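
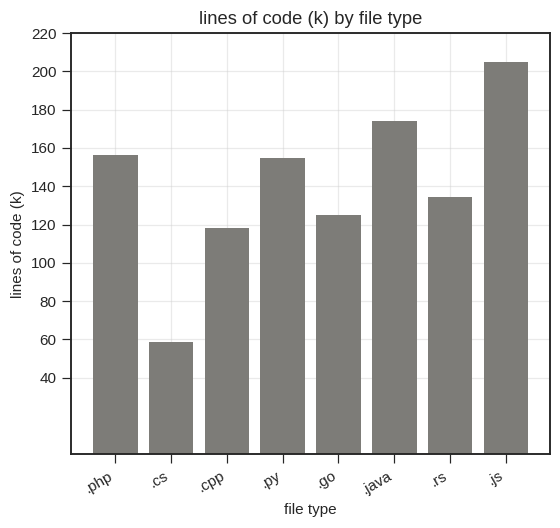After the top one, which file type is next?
Top 3: .js ≈ 200, .java ≈ 180, .php ≈ 160.

.java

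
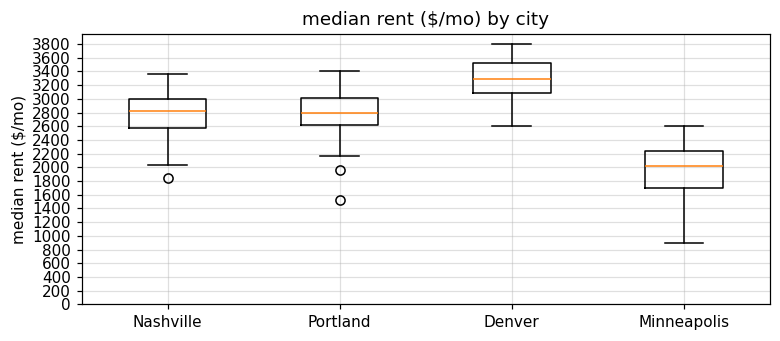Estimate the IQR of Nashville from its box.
Q3 ≈ 3000, Q1 ≈ 2600; IQR ≈ 400.

≈ 400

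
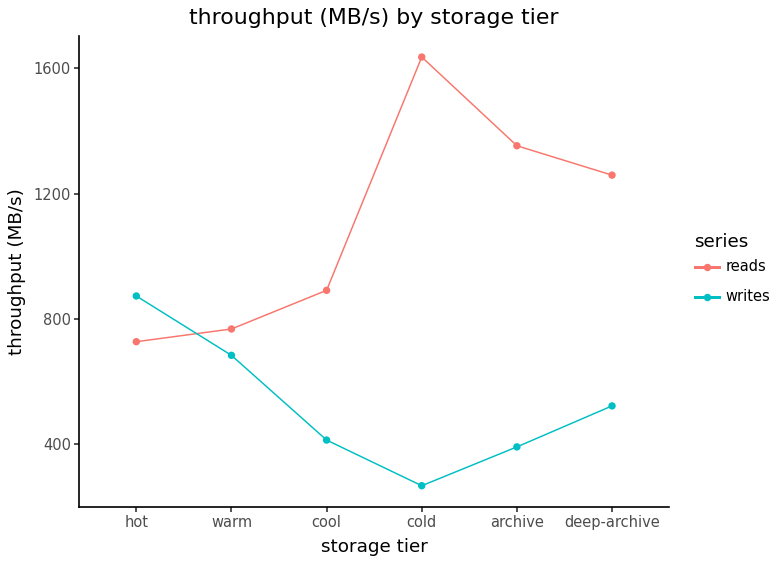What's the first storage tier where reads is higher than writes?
warm

hot: reads ≈ 800 vs writes ≈ 800 (not yet); warm: reads ≈ 800 vs writes ≈ 600 (first crossover).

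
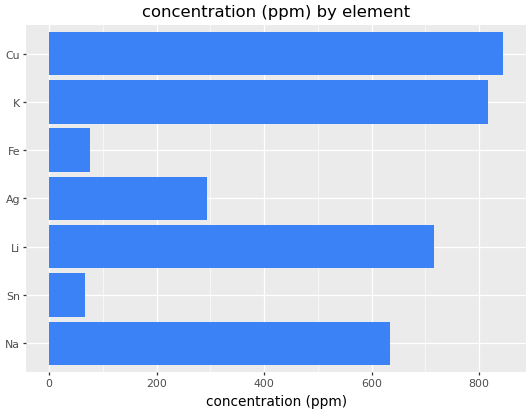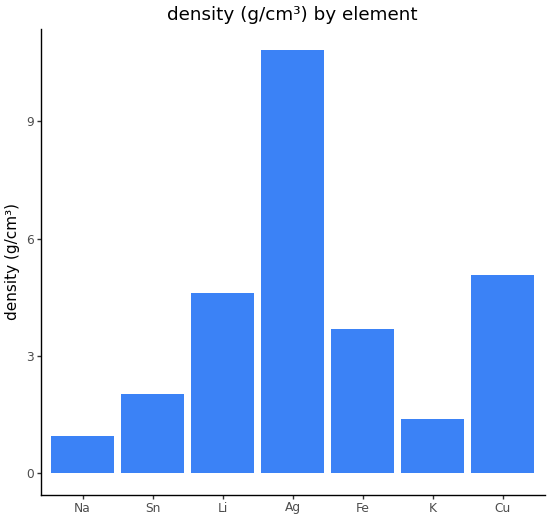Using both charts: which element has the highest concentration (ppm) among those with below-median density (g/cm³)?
K

Chart 2 median density (g/cm³) ≈ 4; below-median elements: Na, Sn, K. Among those, K has the highest concentration (ppm) (≈ 800).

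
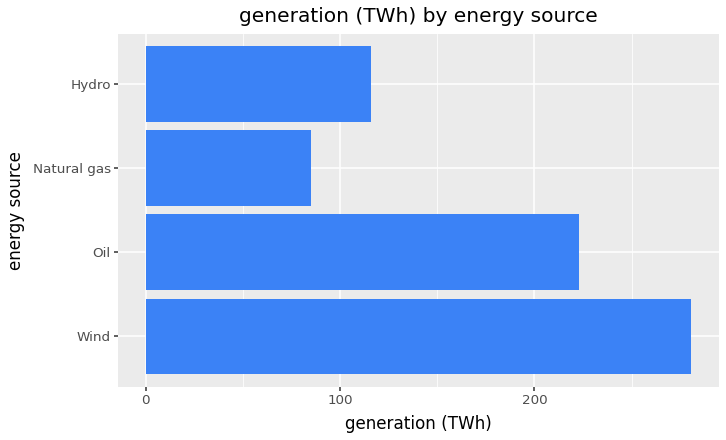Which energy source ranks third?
Hydro

Top 4: Wind ≈ 275, Oil ≈ 225, Hydro ≈ 125, Natural gas ≈ 75.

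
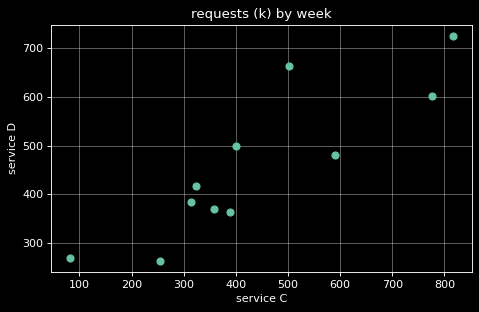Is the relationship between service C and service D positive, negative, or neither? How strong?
positive, strong

Points are positively correlated; strong (|r| ≈ 0.9).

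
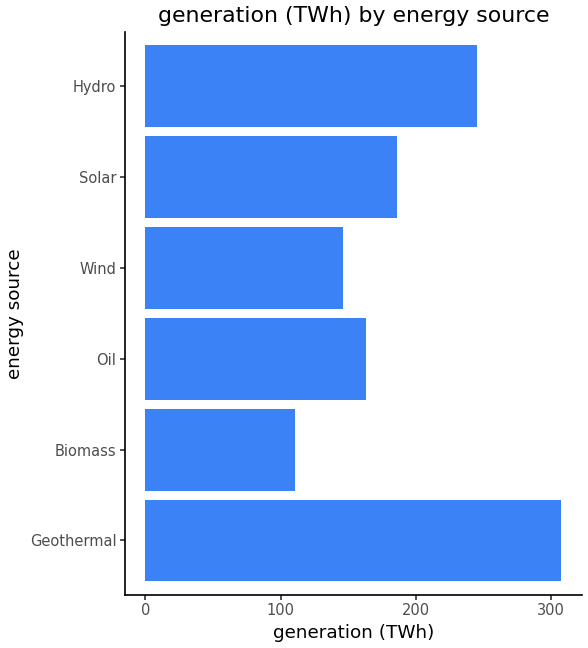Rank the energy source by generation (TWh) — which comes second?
Hydro

Top 3: Geothermal ≈ 300, Hydro ≈ 250, Solar ≈ 200.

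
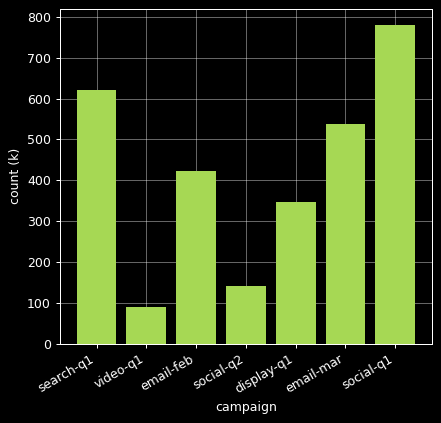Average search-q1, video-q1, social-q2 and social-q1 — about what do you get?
≈ 400

(600 + 100 + 100 + 800) / 4 ≈ 400.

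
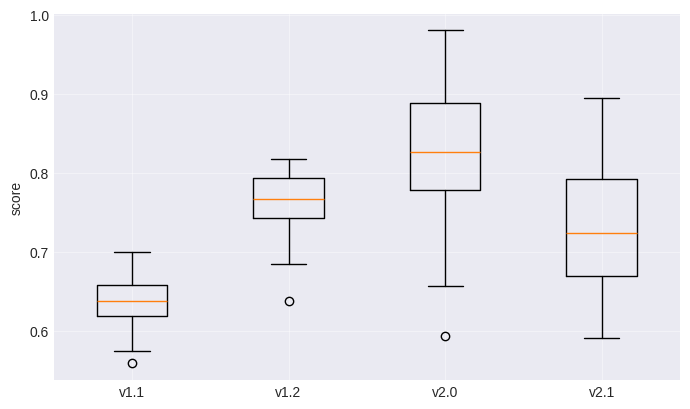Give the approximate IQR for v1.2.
≈ 0.06

Q3 ≈ 0.80, Q1 ≈ 0.74; IQR ≈ 0.06.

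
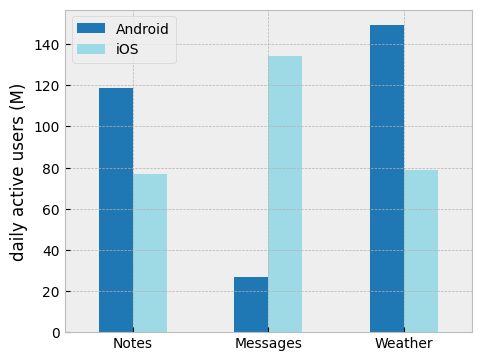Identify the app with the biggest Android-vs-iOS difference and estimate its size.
Messages: Android ≈ 20, iOS ≈ 140 → gap ≈ 120. Next-largest (Weather) is only ≈ 60.

Messages, ≈ 120 M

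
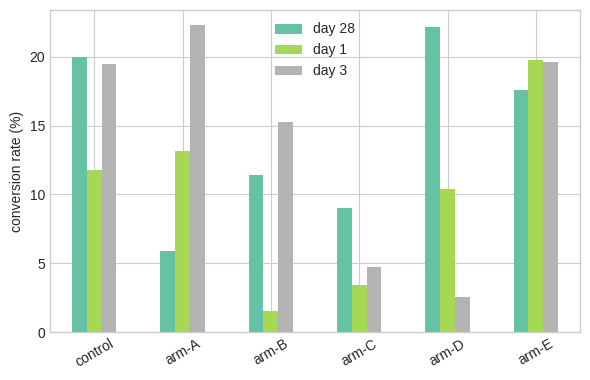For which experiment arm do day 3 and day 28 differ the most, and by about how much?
arm-D, ≈ 20 %

arm-D: day 3 ≈ 2, day 28 ≈ 22 → gap ≈ 20. Next-largest (arm-A) is only ≈ 16.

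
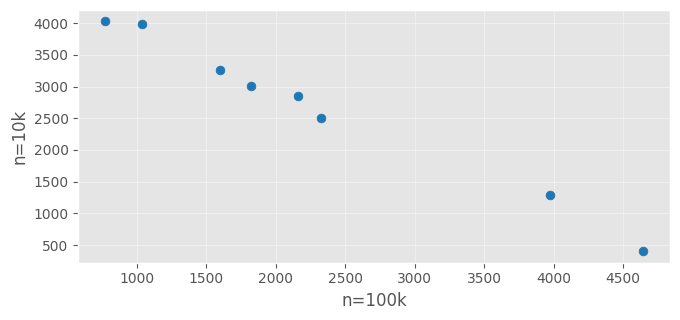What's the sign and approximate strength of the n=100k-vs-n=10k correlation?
Points are negatively correlated; strong (|r| ≈ 1.0).

negative, strong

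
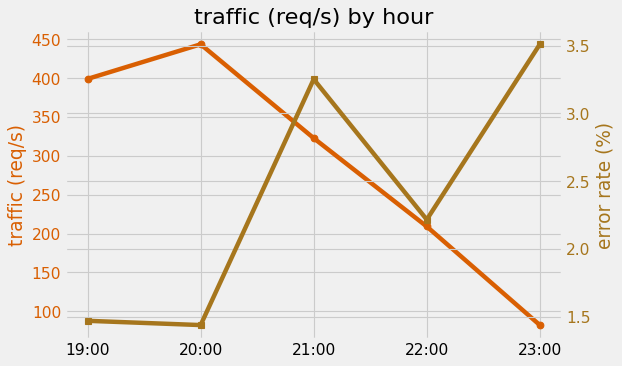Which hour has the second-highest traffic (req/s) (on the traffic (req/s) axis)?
19:00

Top 3 (on the traffic (req/s) axis): 20:00 ≈ 450, 19:00 ≈ 400, 21:00 ≈ 300.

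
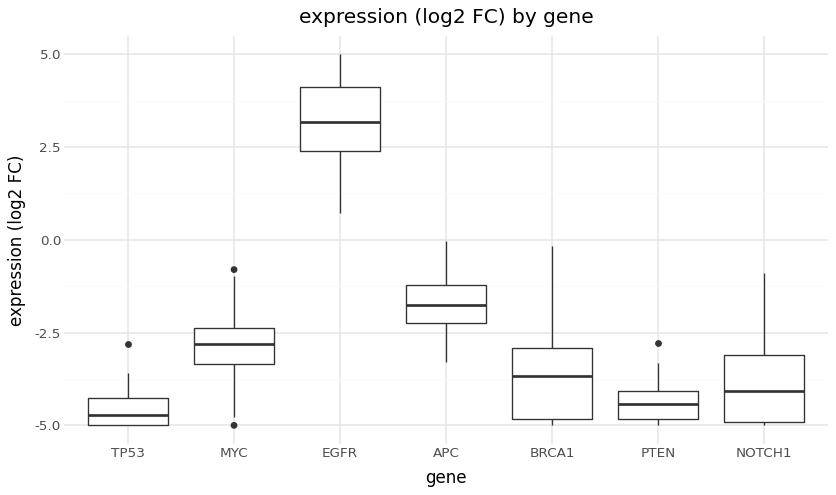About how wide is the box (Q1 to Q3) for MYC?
≈ 1

Q3 ≈ -2, Q1 ≈ -3; IQR ≈ 1.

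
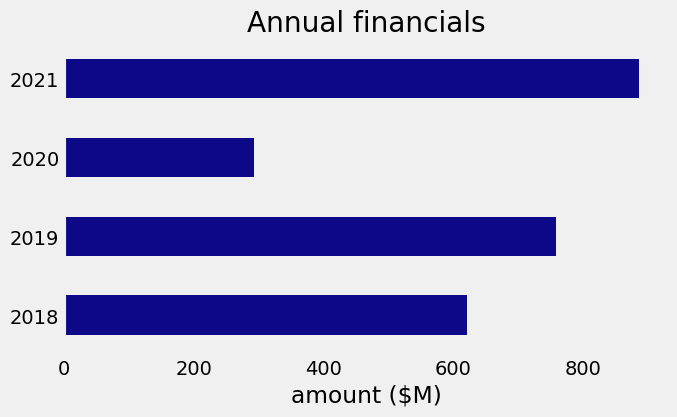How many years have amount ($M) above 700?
2

Above 700: 2019, 2021.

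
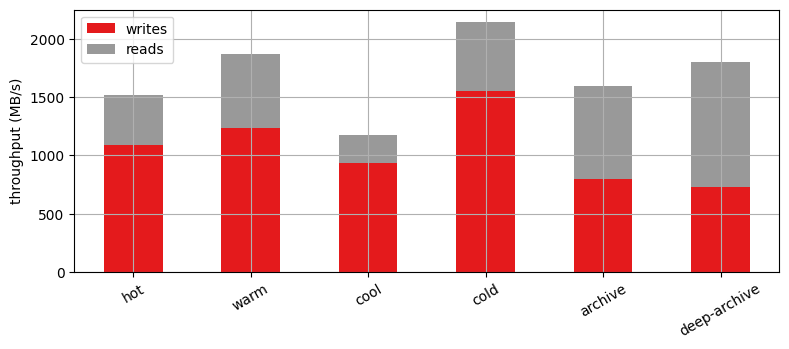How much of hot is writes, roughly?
writes top ≈ 1000, bottom ≈ 0; segment ≈ 1000.

≈ 1000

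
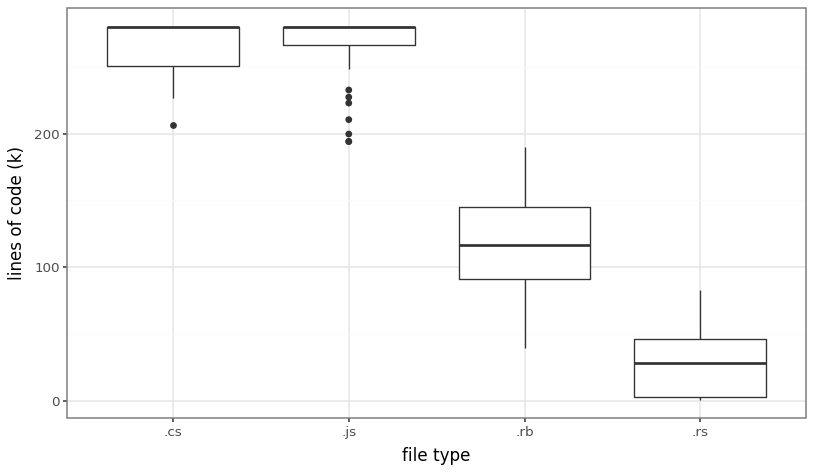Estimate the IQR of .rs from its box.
≈ 50

Q3 ≈ 50, Q1 ≈ 0; IQR ≈ 50.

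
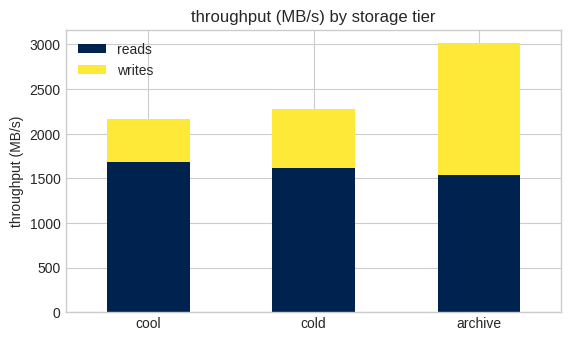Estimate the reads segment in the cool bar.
reads top ≈ 1500, bottom ≈ 0; segment ≈ 1500.

≈ 1500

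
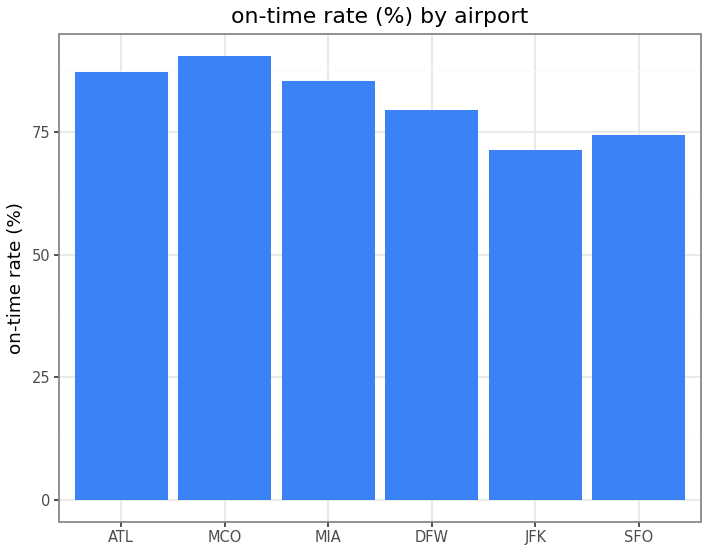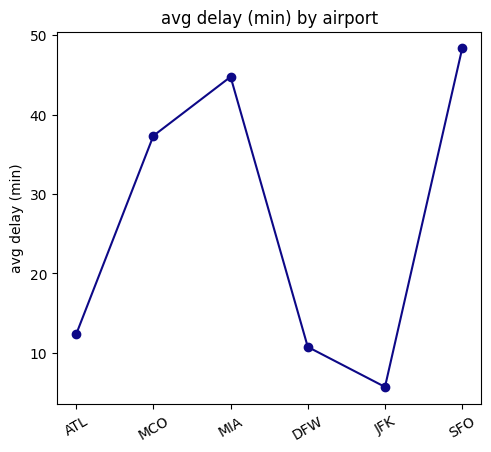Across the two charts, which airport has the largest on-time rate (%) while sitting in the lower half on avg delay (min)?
ATL

Chart 2 median avg delay (min) ≈ 25; below-median airports: ATL, DFW, JFK. Among those, ATL has the highest on-time rate (%) (≈ 90).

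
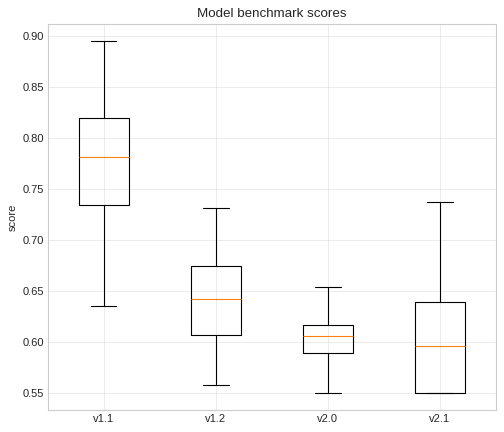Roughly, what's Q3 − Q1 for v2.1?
Q3 ≈ 0.64, Q1 ≈ 0.56; IQR ≈ 0.08.

≈ 0.08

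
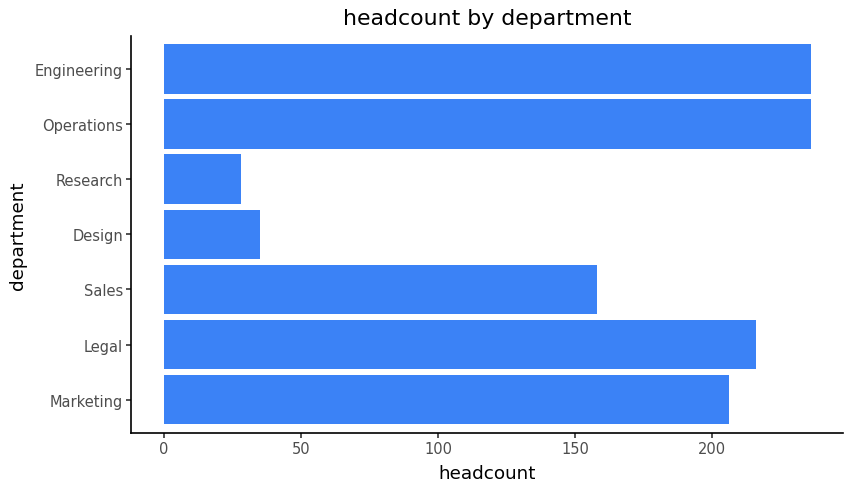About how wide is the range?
Max Operations ≈ 240, min Research ≈ 20; range ≈ 220.

≈ 220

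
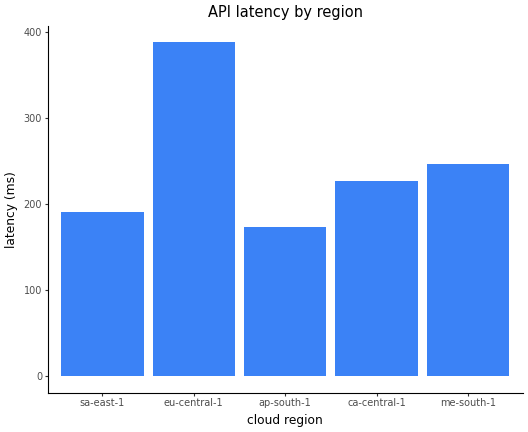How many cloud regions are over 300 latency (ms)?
1

Above 300: eu-central-1.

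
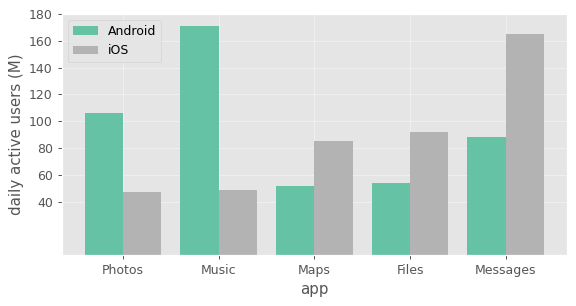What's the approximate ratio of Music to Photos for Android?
Music ≈ 180, Photos ≈ 100; 180/100 ≈ 1.8.

≈ 1.8×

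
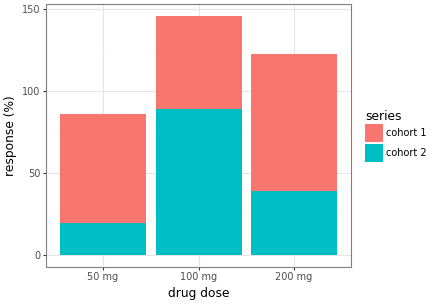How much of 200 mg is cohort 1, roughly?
≈ 80

cohort 1 top ≈ 120, bottom ≈ 40; segment ≈ 80.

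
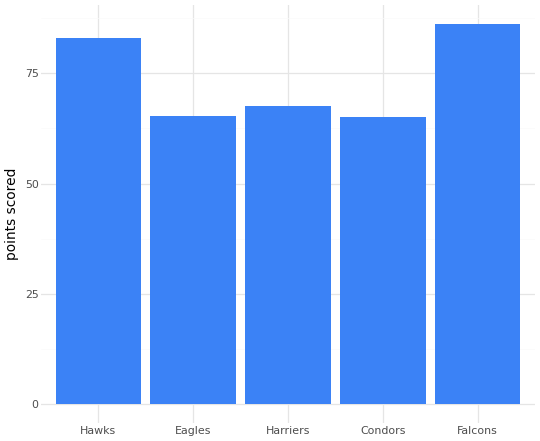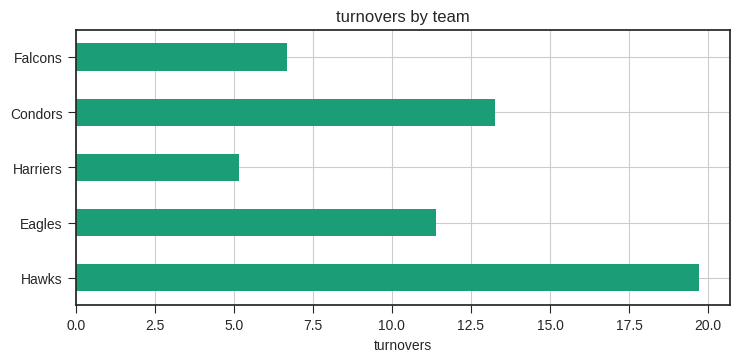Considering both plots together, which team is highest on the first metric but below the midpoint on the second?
Chart 2 median turnovers ≈ 12; below-median teams: Harriers, Falcons. Among those, Falcons has the highest points scored (≈ 90).

Falcons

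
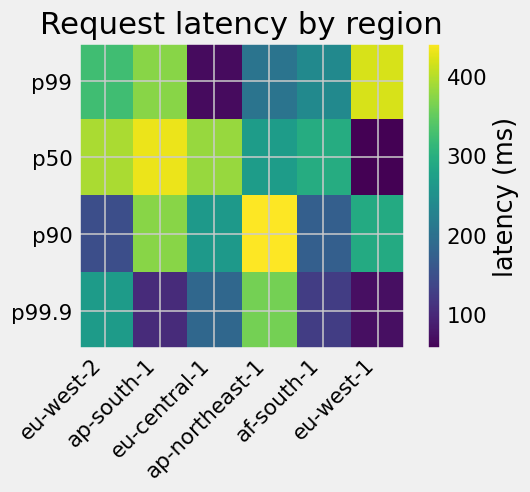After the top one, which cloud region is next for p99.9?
eu-west-2

Top 3 for p99.9: ap-northeast-1 ≈ 350, eu-west-2 ≈ 250, eu-central-1 ≈ 200.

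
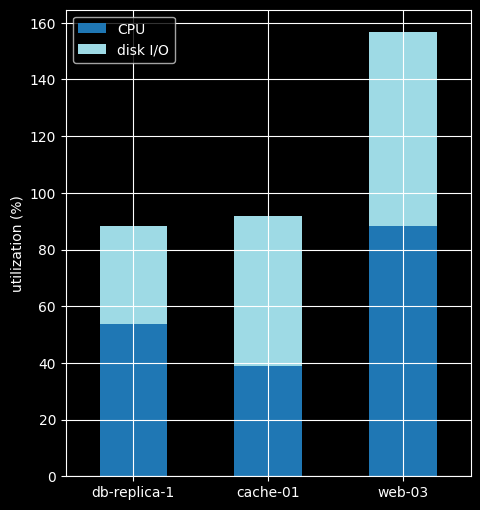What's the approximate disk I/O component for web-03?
≈ 80

disk I/O top ≈ 160, bottom ≈ 80; segment ≈ 80.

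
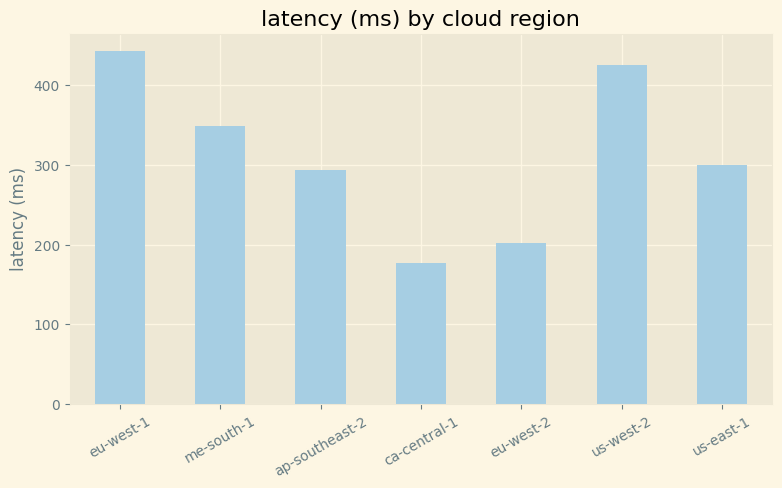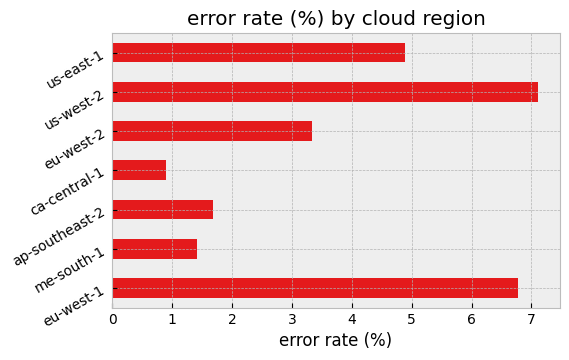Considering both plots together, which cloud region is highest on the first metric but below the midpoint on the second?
me-south-1

Chart 2 median error rate (%) ≈ 3; below-median cloud regions: me-south-1, ap-southeast-2, ca-central-1. Among those, me-south-1 has the highest latency (ms) (≈ 350).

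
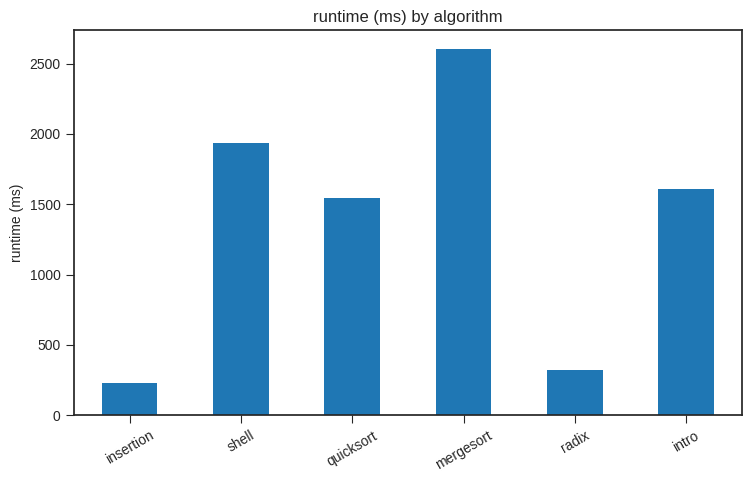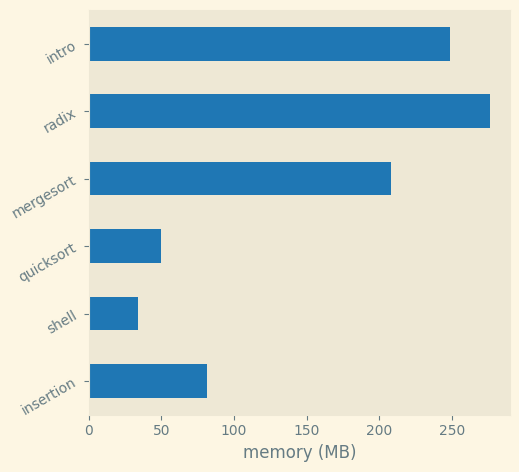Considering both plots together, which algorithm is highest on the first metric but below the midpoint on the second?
shell

Chart 2 median memory (MB) ≈ 150; below-median algorithms: insertion, shell, quicksort. Among those, shell has the highest runtime (ms) (≈ 2000).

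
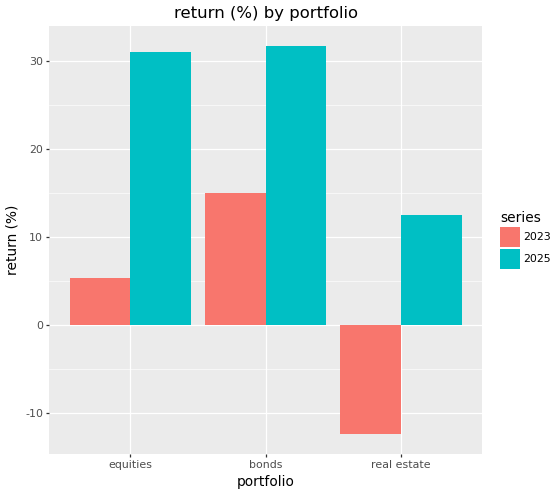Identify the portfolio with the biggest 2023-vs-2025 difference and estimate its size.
equities, ≈ 25 %

equities: 2023 ≈ 5, 2025 ≈ 30 → gap ≈ 25. Next-largest (real estate) is only ≈ 20.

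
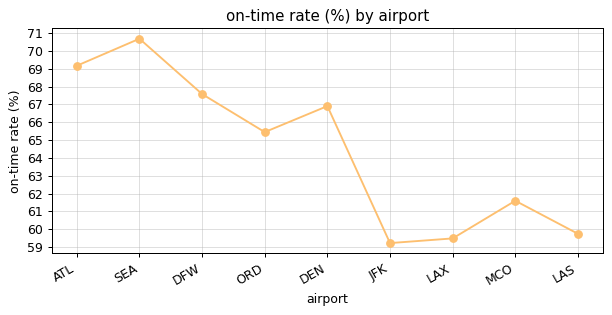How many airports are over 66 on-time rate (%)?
Above 66: ATL, SEA, DFW, DEN.

4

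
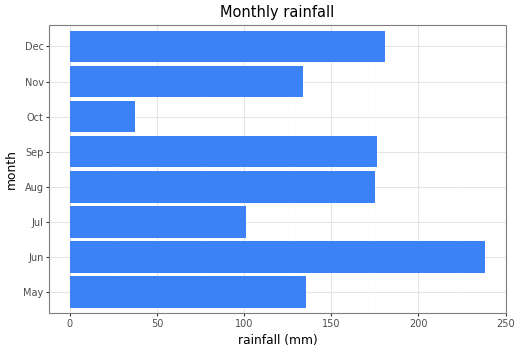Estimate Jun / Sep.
Jun ≈ 240, Sep ≈ 180; 240/180 ≈ 1.33.

≈ 1.33×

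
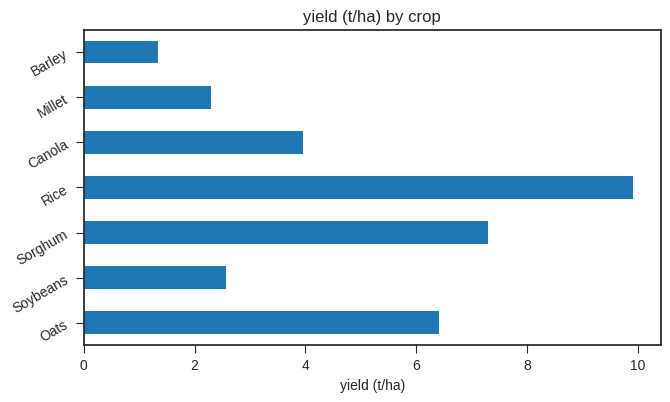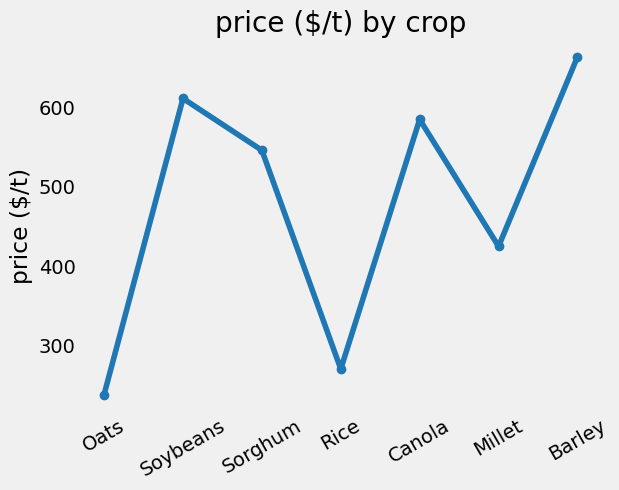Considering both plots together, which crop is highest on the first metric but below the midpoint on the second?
Rice

Chart 2 median price ($/t) ≈ 500; below-median crops: Oats, Rice, Millet. Among those, Rice has the highest yield (t/ha) (≈ 10).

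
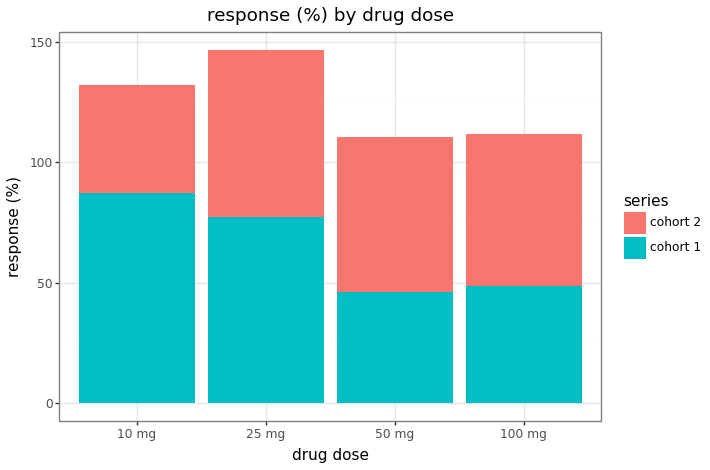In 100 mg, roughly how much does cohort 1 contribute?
cohort 1 top ≈ 40, bottom ≈ 0; segment ≈ 40.

≈ 40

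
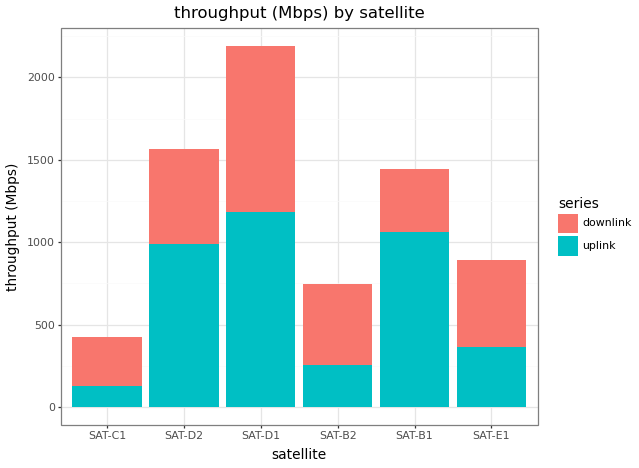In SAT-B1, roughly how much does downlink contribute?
≈ 400

downlink top ≈ 1400, bottom ≈ 1000; segment ≈ 400.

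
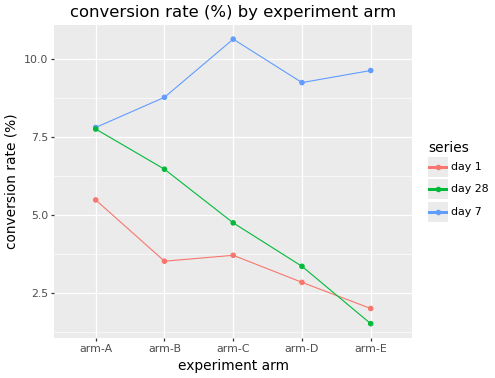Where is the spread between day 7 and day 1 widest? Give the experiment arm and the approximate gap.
arm-E, ≈ 8 %

arm-E: day 7 ≈ 10, day 1 ≈ 2 → gap ≈ 8. Next-largest (arm-C) is only ≈ 7.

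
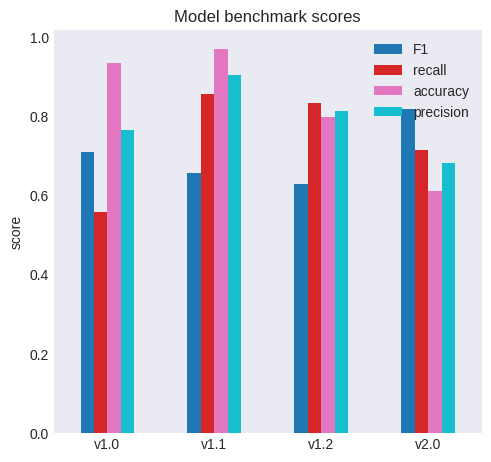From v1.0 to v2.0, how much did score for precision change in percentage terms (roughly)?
≈ -12.5%

v1.0 ≈ 0.8, v2.0 ≈ 0.7; (0.7 − 0.8) / 0.8 ≈ -12.5%.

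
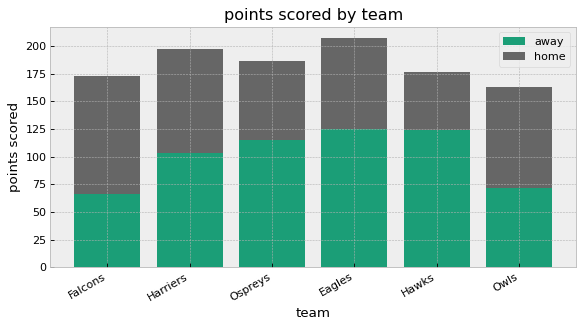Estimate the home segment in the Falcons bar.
home top ≈ 180, bottom ≈ 60; segment ≈ 120.

≈ 120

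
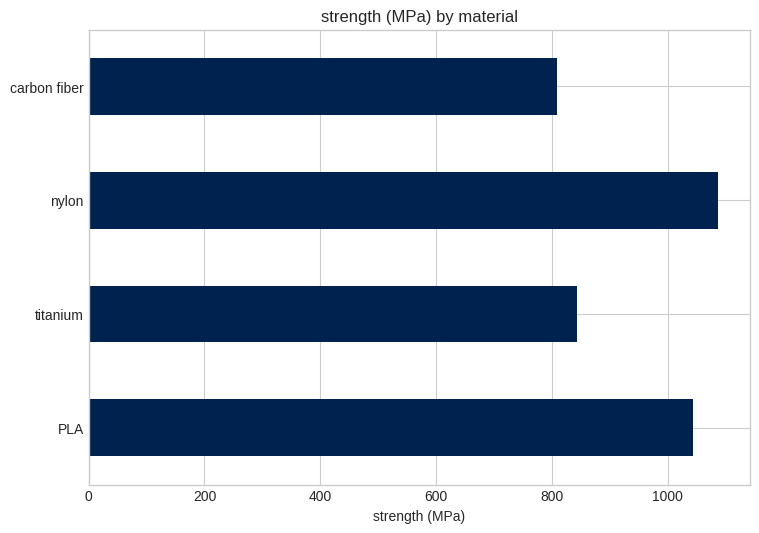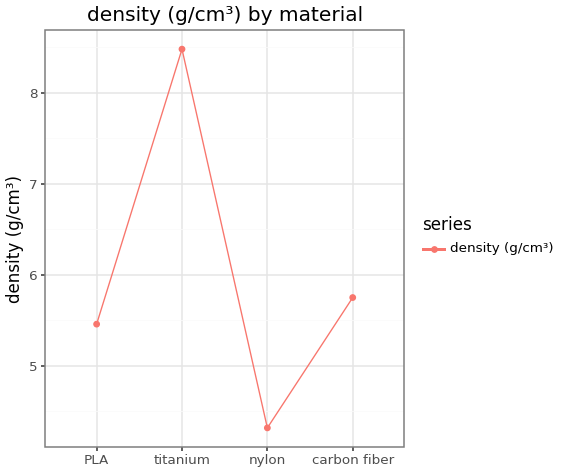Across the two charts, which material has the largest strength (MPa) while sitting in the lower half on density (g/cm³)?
nylon

Chart 2 median density (g/cm³) ≈ 6; below-median materials: PLA, nylon. Among those, nylon has the highest strength (MPa) (≈ 1100).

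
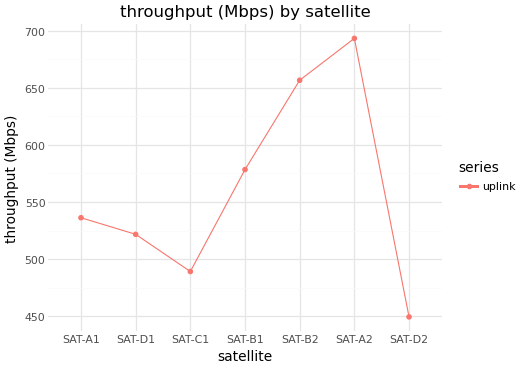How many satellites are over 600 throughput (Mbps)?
Above 600: SAT-B2, SAT-A2.

2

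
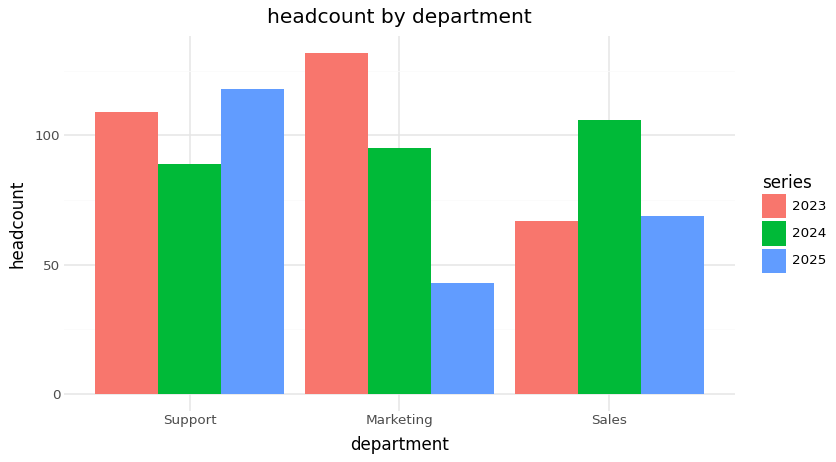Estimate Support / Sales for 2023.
Support ≈ 100, Sales ≈ 60; 100/60 ≈ 1.67.

≈ 1.67×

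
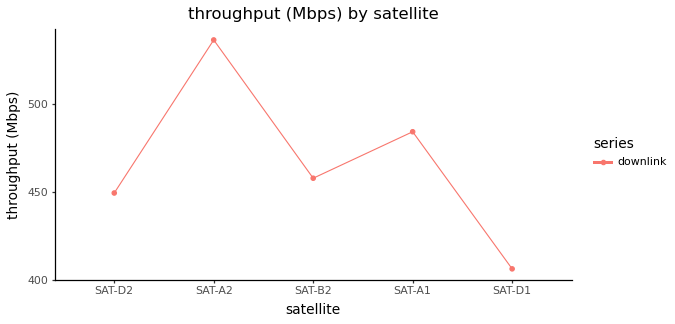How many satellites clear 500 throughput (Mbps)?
1

Above 500: SAT-A2.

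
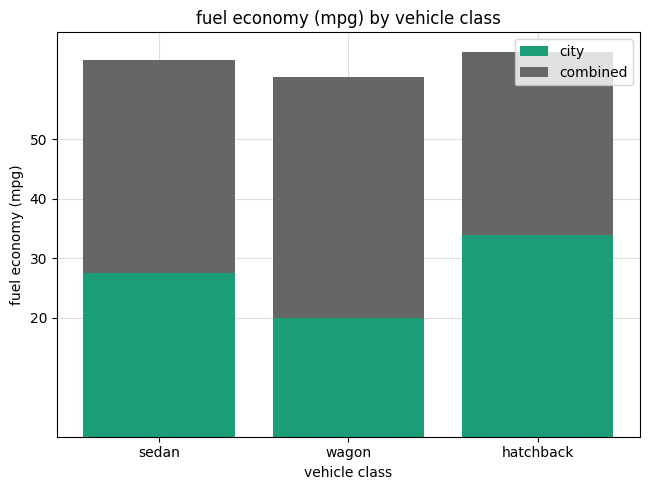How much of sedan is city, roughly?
city top ≈ 30, bottom ≈ 0; segment ≈ 30.

≈ 30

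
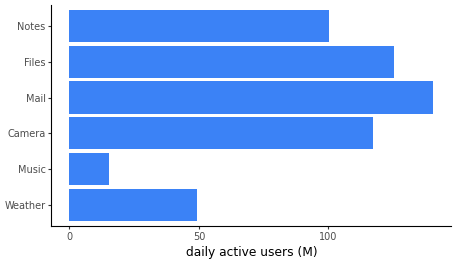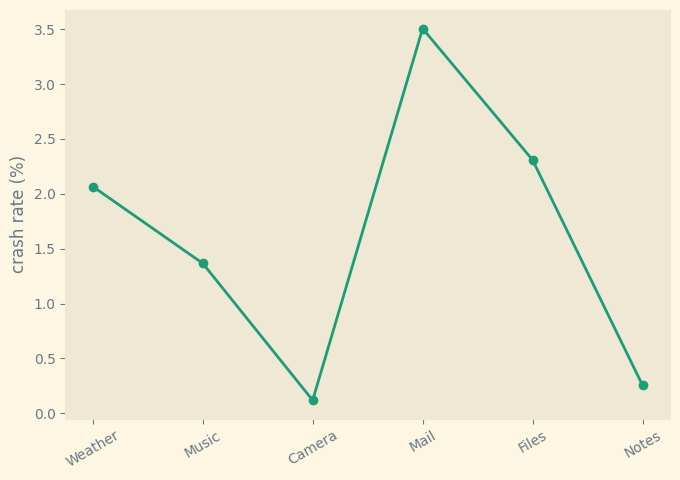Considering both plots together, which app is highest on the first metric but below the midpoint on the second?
Camera

Chart 2 median crash rate (%) ≈ 1.5; below-median apps: Music, Camera, Notes. Among those, Camera has the highest daily active users (M) (≈ 120).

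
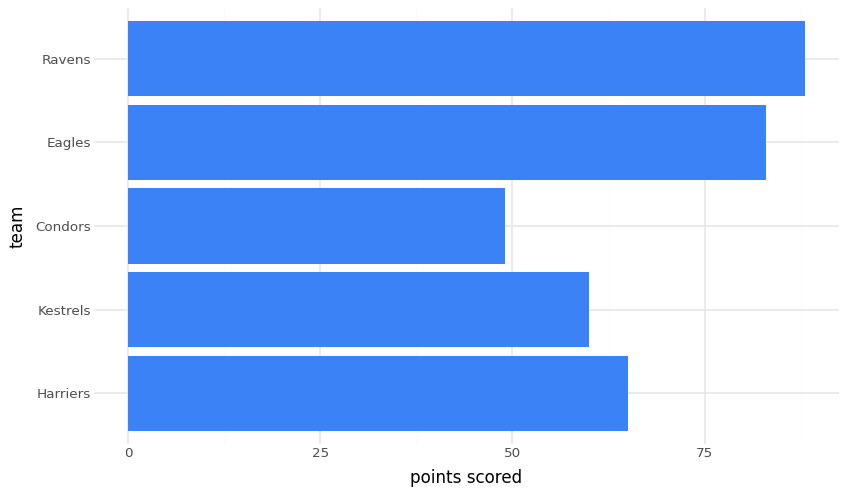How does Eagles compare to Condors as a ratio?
Eagles ≈ 80, Condors ≈ 50; 80/50 ≈ 1.6.

≈ 1.6×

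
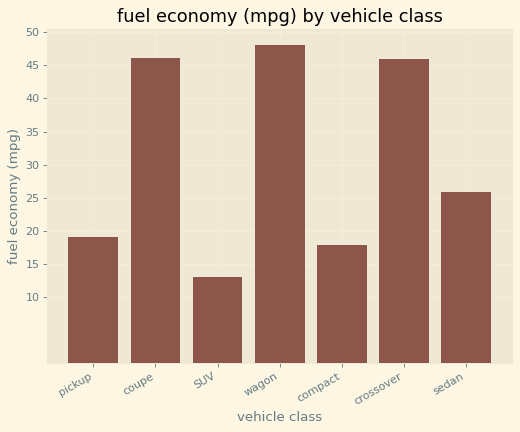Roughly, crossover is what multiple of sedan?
crossover ≈ 45, sedan ≈ 25; 45/25 ≈ 1.8.

≈ 1.8×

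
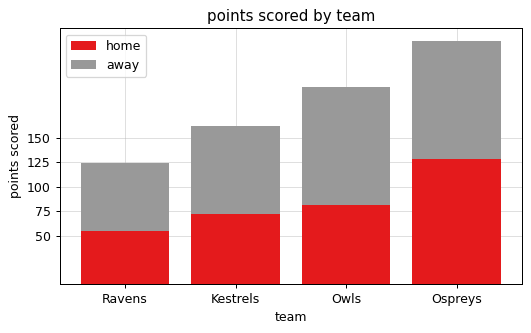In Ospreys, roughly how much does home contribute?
home top ≈ 125, bottom ≈ 0; segment ≈ 125.

≈ 125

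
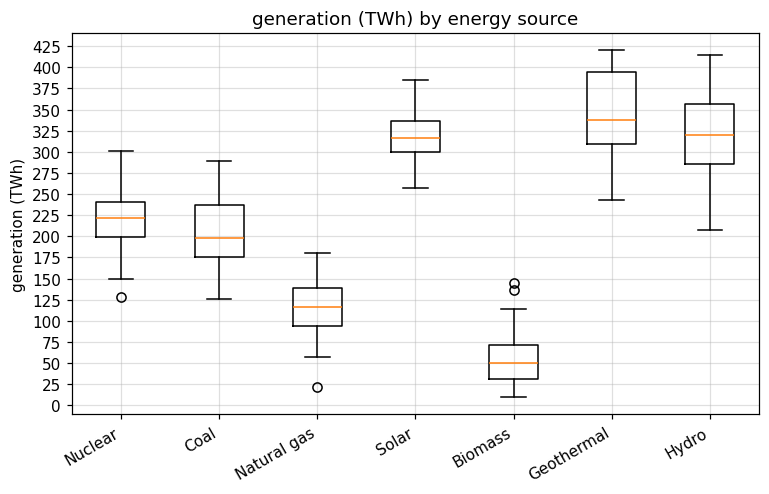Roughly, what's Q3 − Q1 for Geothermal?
Q3 ≈ 400, Q1 ≈ 300; IQR ≈ 100.

≈ 100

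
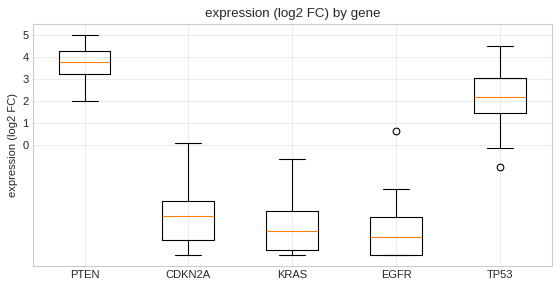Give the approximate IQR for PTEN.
Q3 ≈ 4, Q1 ≈ 3; IQR ≈ 1.

≈ 1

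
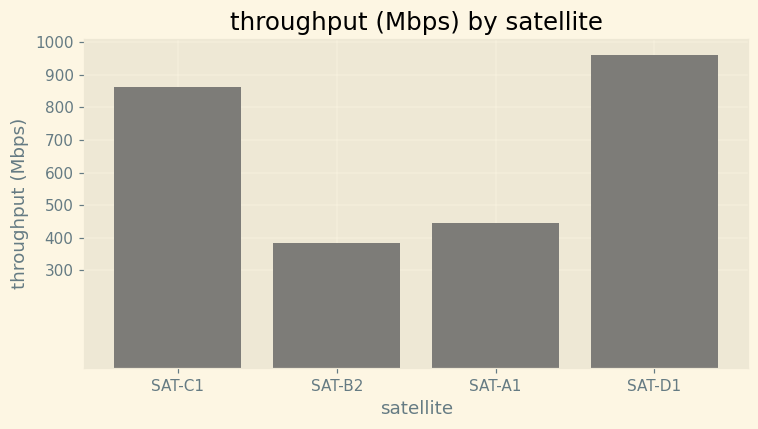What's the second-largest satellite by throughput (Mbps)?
Top 3: SAT-D1 ≈ 1000, SAT-C1 ≈ 900, SAT-A1 ≈ 400.

SAT-C1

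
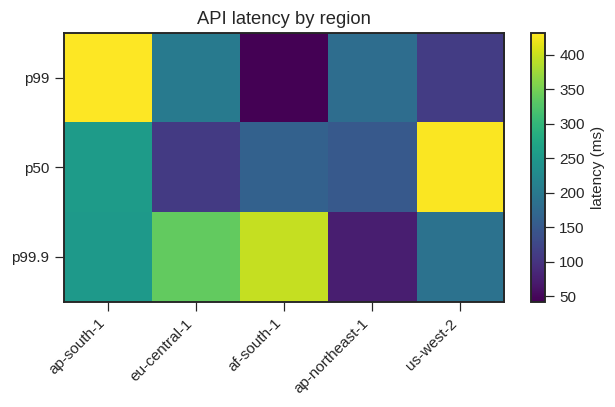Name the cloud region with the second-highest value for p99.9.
eu-central-1

Top 3 for p99.9: af-south-1 ≈ 400, eu-central-1 ≈ 350, ap-south-1 ≈ 250.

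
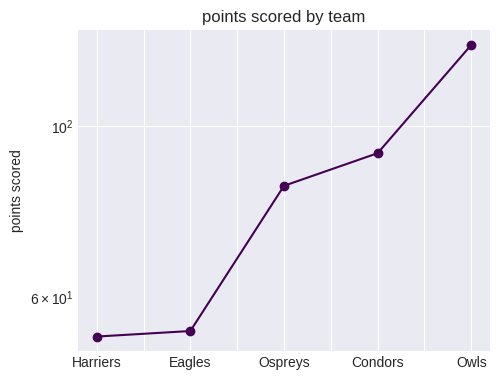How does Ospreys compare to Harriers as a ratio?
≈ 1.6×

Ospreys ≈ 80, Harriers ≈ 50; 80/50 ≈ 1.6.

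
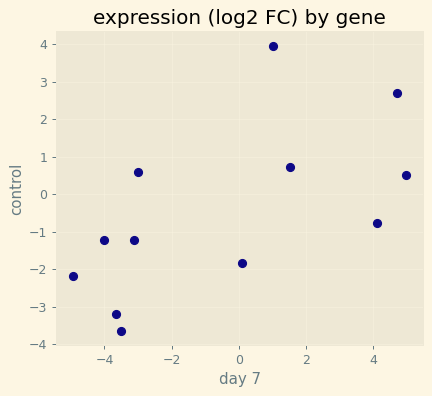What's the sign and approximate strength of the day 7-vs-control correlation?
positive, moderate

Points are positively correlated; moderate (|r| ≈ 0.6).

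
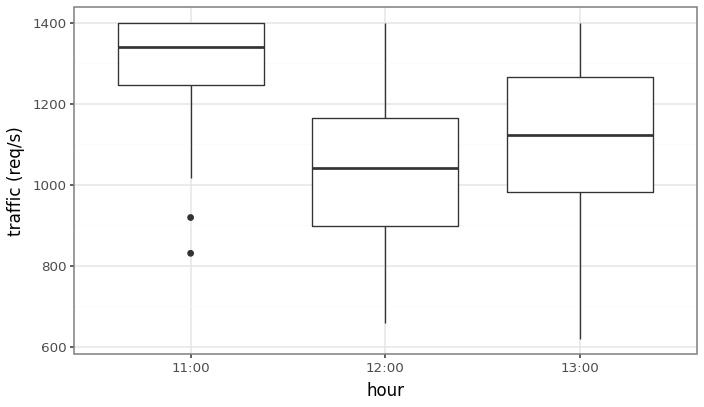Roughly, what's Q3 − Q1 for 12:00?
≈ 275

Q3 ≈ 1175, Q1 ≈ 900; IQR ≈ 275.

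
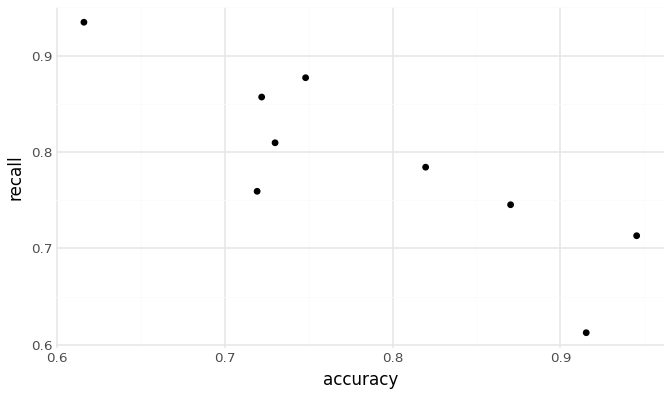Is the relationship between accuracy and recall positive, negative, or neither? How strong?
Points are negatively correlated; strong (|r| ≈ 0.9).

negative, strong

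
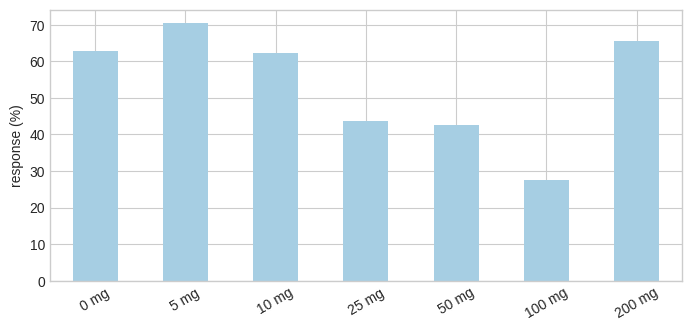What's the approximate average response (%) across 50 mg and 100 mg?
≈ 35

(40 + 30) / 2 ≈ 35.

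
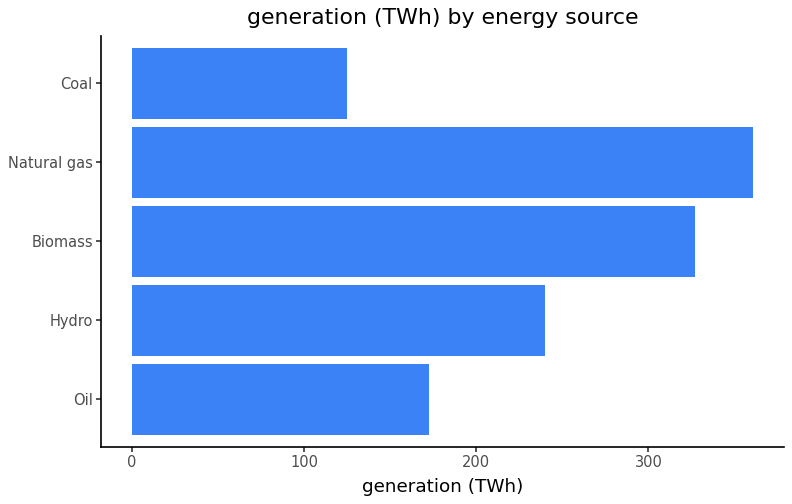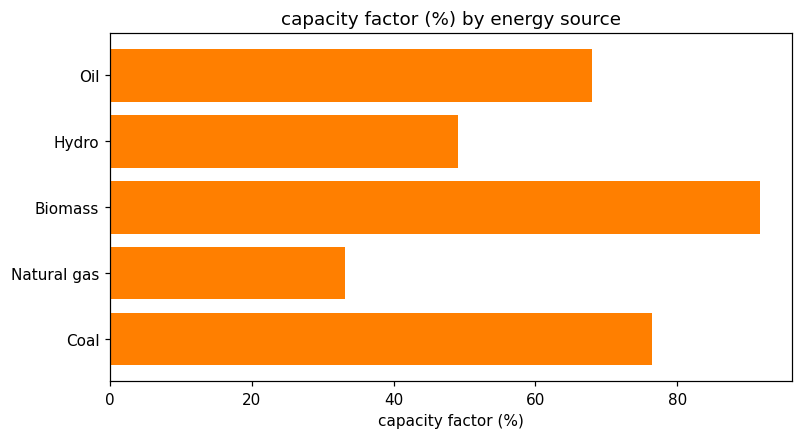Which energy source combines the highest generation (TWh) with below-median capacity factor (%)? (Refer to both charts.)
Natural gas

Chart 2 median capacity factor (%) ≈ 70; below-median energy sources: Hydro, Natural gas. Among those, Natural gas has the highest generation (TWh) (≈ 350).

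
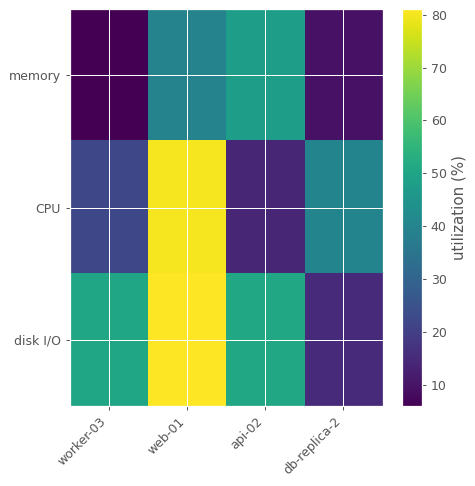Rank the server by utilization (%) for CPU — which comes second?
db-replica-2

Top 3 for CPU: web-01 ≈ 80, db-replica-2 ≈ 40, worker-03 ≈ 20.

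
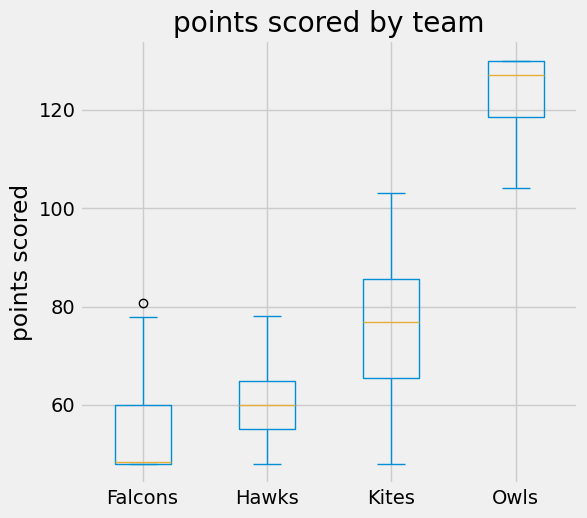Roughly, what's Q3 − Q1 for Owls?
Q3 ≈ 130, Q1 ≈ 120; IQR ≈ 10.

≈ 10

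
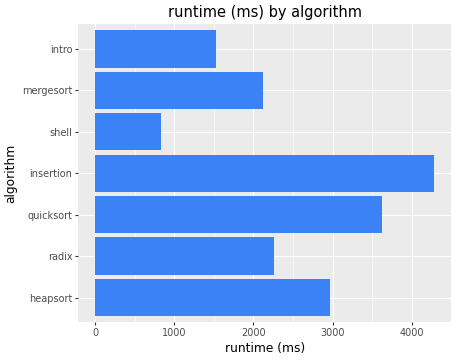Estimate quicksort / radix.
≈ 1.4×

quicksort ≈ 3500, radix ≈ 2500; 3500/2500 ≈ 1.4.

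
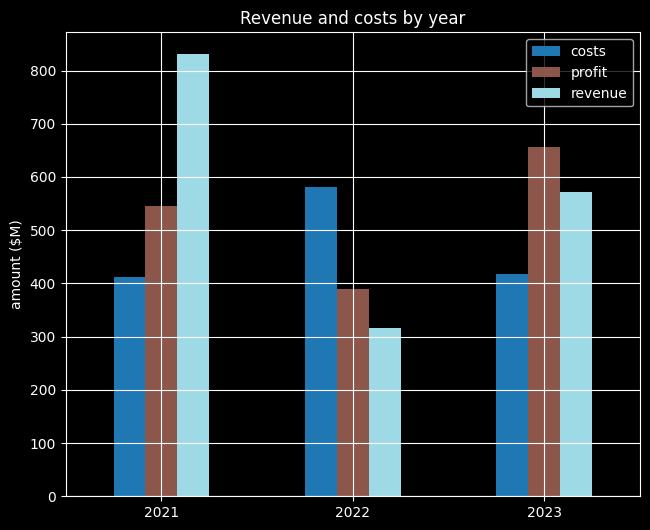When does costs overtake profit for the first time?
2021: costs ≈ 400 vs profit ≈ 500 (not yet); 2022: costs ≈ 600 vs profit ≈ 400 (first crossover).

2022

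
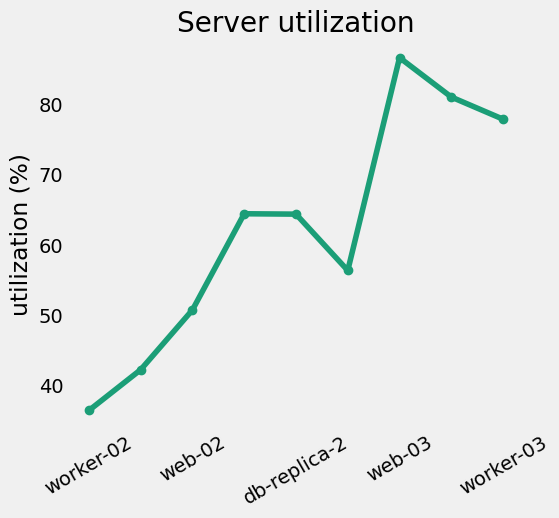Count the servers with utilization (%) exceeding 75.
Above 75: web-03, worker-01, worker-03.

3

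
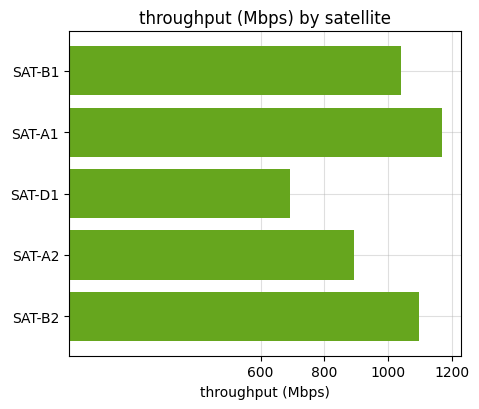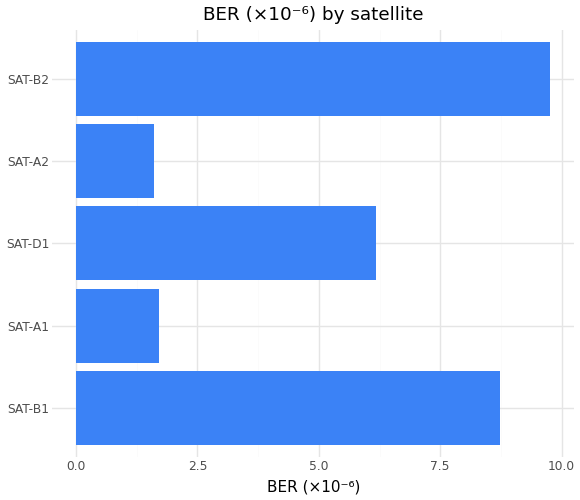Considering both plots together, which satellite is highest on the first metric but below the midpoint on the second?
Chart 2 median BER (×10⁻⁶) ≈ 6; below-median satellites: SAT-A1, SAT-A2. Among those, SAT-A1 has the highest throughput (Mbps) (≈ 1200).

SAT-A1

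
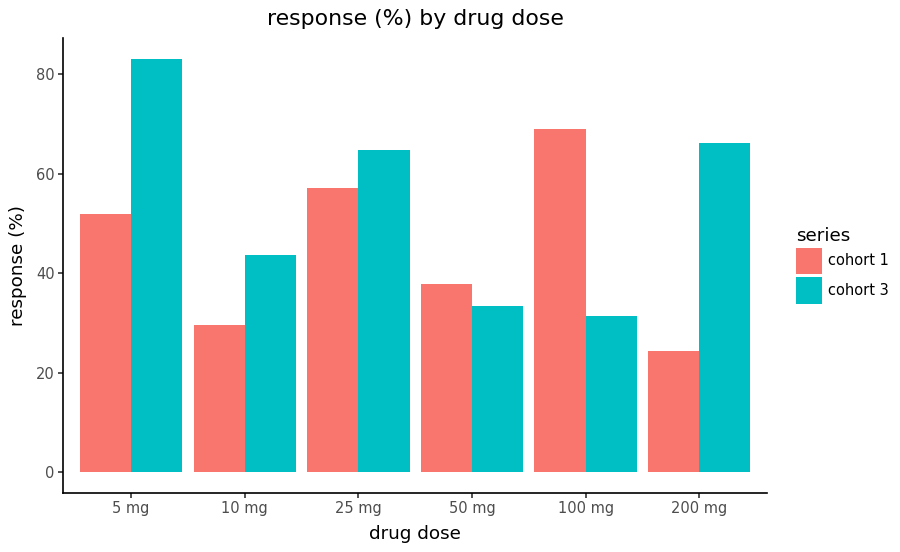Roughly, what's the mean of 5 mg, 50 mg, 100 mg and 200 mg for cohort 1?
(50 + 40 + 70 + 20) / 4 ≈ 45.

≈ 45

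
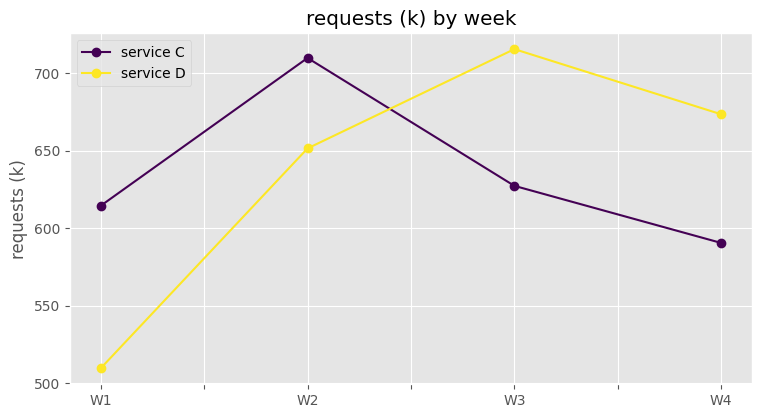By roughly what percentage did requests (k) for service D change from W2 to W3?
W2 ≈ 660, W3 ≈ 720; (720 − 660) / 660 ≈ +9.1%.

≈ +9.1%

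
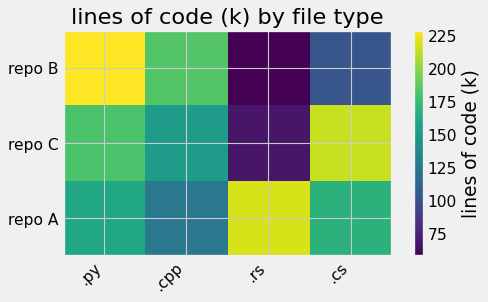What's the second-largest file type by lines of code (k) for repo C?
.py

Top 3 for repo C: .cs ≈ 220, .py ≈ 180, .cpp ≈ 160.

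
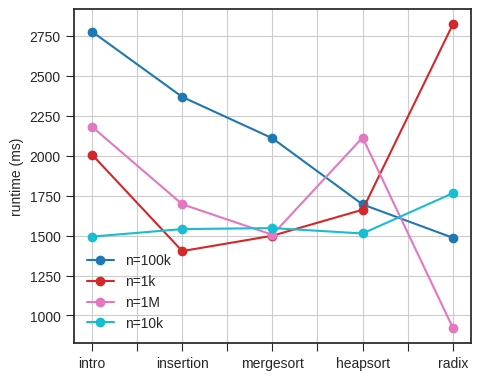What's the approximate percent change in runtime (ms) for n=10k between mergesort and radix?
mergesort ≈ 1600, radix ≈ 1800; (1800 − 1600) / 1600 ≈ +12.5%.

≈ +12.5%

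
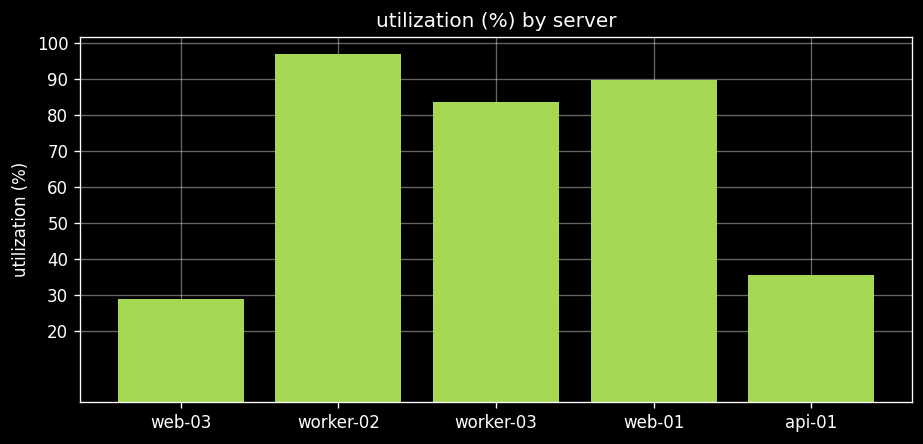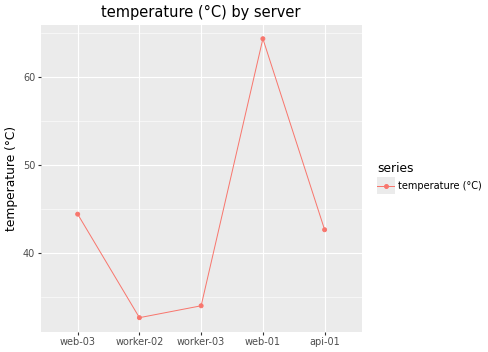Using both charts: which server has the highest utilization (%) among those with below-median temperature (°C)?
Chart 2 median temperature (°C) ≈ 40; below-median servers: worker-02, worker-03. Among those, worker-02 has the highest utilization (%) (≈ 100).

worker-02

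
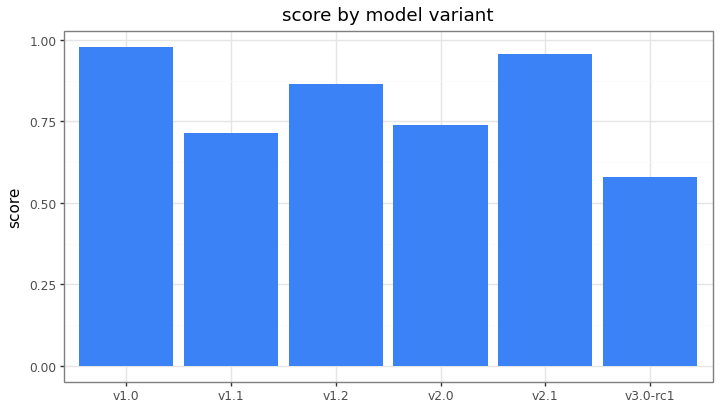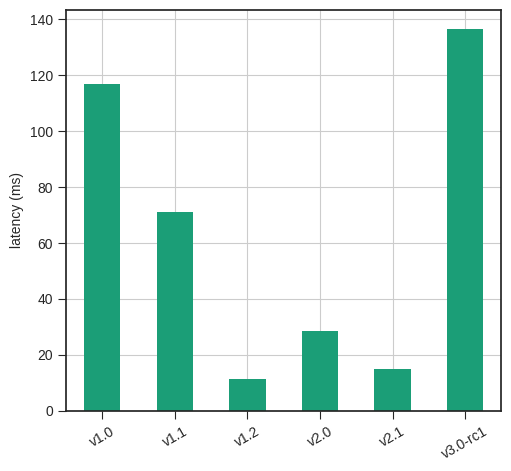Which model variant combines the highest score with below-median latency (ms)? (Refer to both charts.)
v2.1

Chart 2 median latency (ms) ≈ 40; below-median model variants: v1.2, v2.0, v2.1. Among those, v2.1 has the highest score (≈ 1).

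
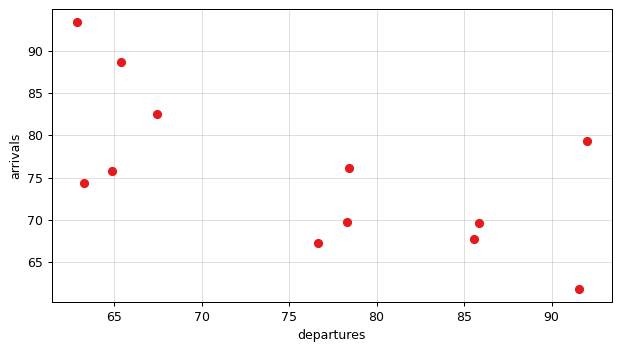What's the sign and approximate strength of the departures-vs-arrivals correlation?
Points are negatively correlated; moderate (|r| ≈ 0.6).

negative, moderate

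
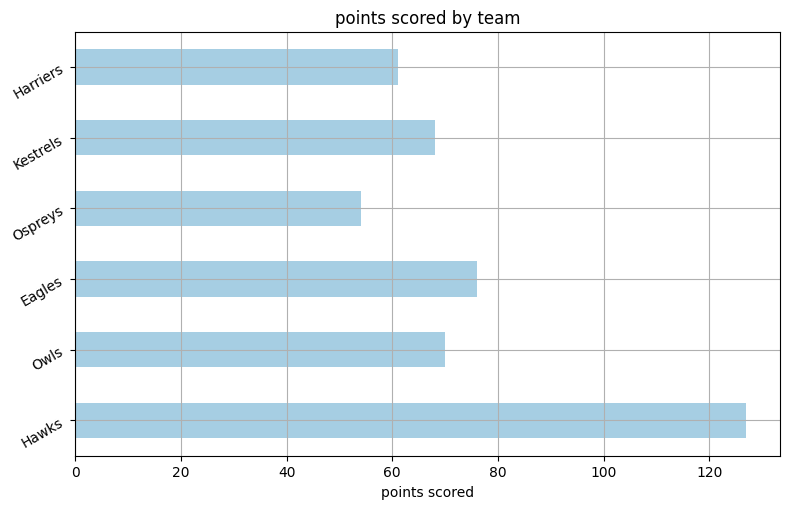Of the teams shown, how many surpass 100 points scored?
1

Above 100: Hawks.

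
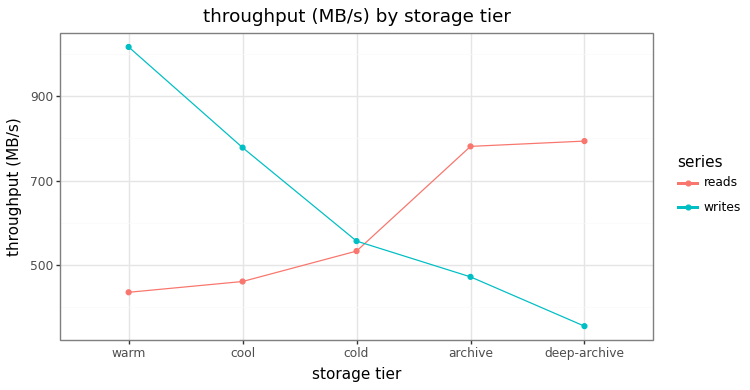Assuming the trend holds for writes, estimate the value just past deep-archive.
≈ 300

Last three: 600, 500, 400 → slope ≈ -100/step → next ≈ 300.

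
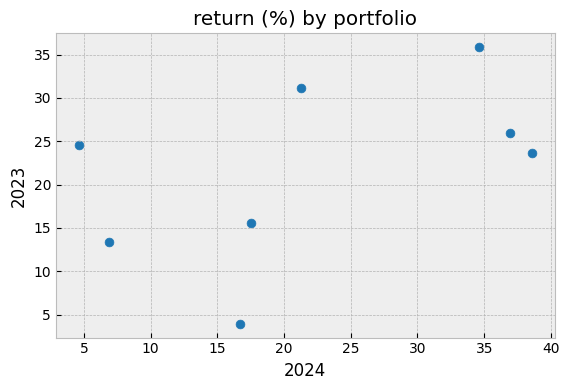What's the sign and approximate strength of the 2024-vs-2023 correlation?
Points are positively correlated; moderate (|r| ≈ 0.5).

positive, moderate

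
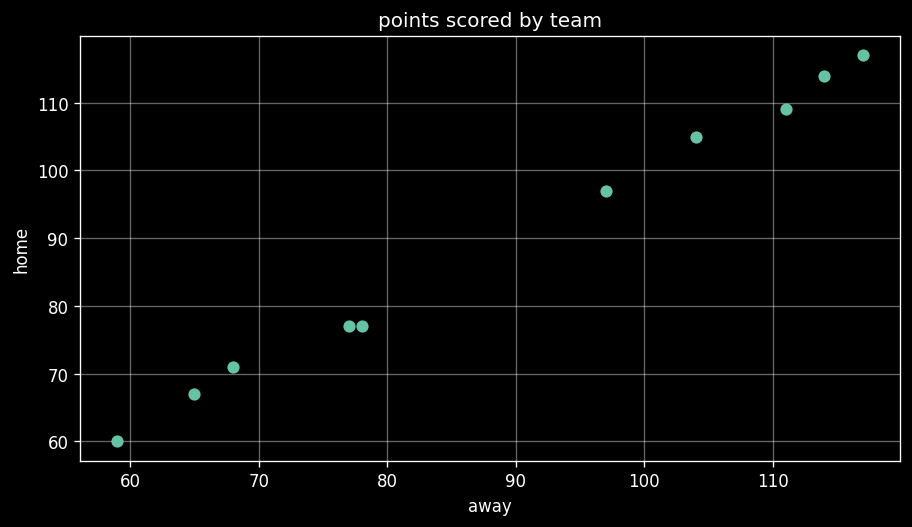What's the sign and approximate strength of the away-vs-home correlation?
Points are positively correlated; strong (|r| ≈ 1.0).

positive, strong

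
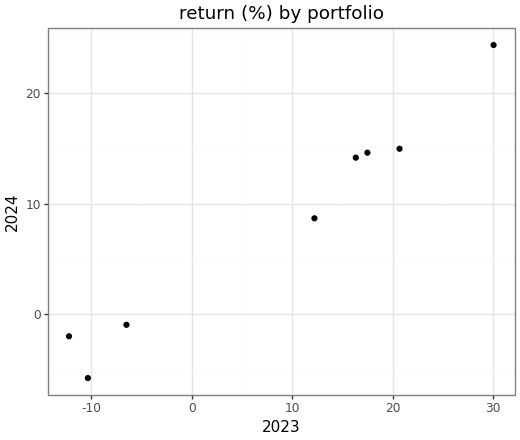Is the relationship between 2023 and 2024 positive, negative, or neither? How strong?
Points are positively correlated; strong (|r| ≈ 1.0).

positive, strong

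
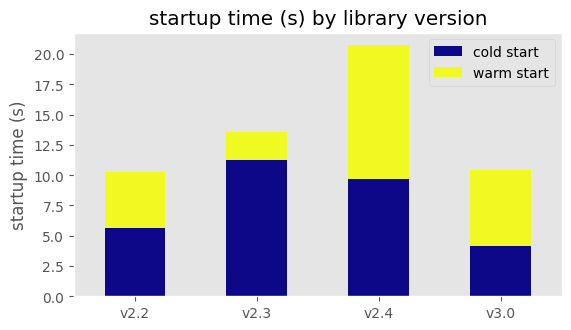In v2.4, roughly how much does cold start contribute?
≈ 10

cold start top ≈ 10, bottom ≈ 0; segment ≈ 10.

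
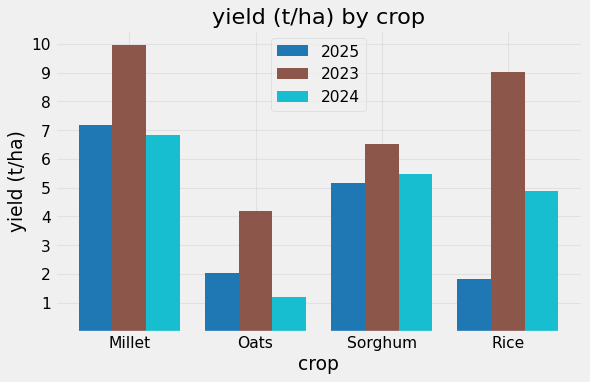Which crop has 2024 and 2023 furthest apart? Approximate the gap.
Rice, ≈ 4 t/ha

Rice: 2024 ≈ 5, 2023 ≈ 9 → gap ≈ 4. Next-largest (Millet) is only ≈ 3.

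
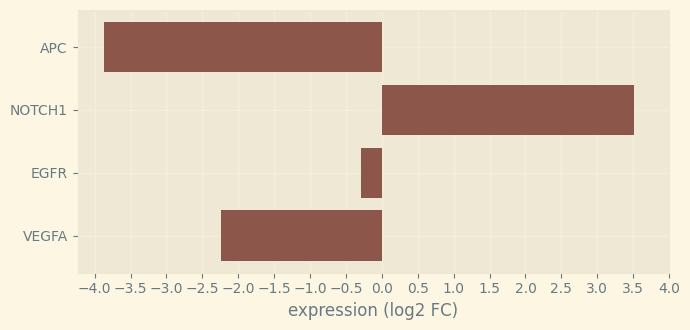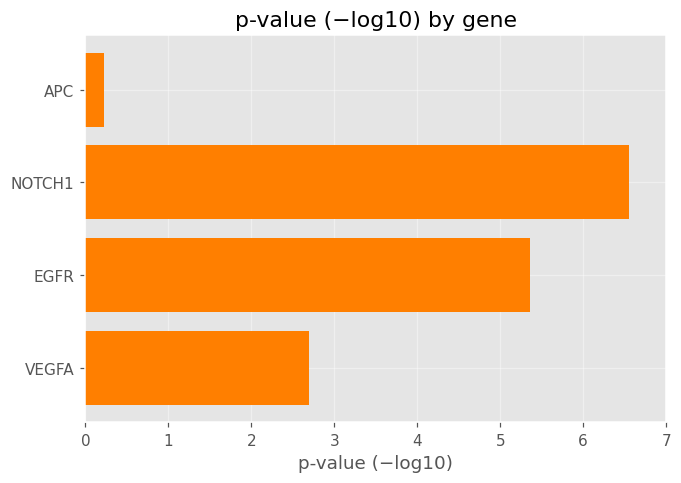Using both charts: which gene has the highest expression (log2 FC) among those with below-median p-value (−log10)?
VEGFA

Chart 2 median p-value (−log10) ≈ 4; below-median genes: APC, VEGFA. Among those, VEGFA has the highest expression (log2 FC) (≈ -2).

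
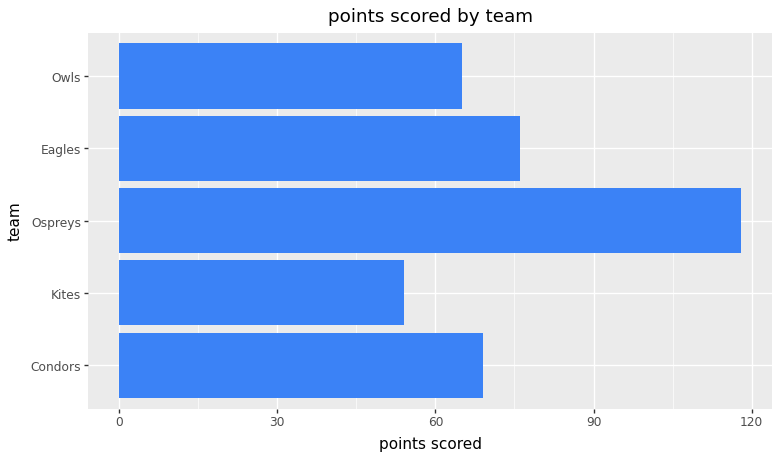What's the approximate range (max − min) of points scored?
Max Ospreys ≈ 120, min Kites ≈ 50; range ≈ 70.

≈ 70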